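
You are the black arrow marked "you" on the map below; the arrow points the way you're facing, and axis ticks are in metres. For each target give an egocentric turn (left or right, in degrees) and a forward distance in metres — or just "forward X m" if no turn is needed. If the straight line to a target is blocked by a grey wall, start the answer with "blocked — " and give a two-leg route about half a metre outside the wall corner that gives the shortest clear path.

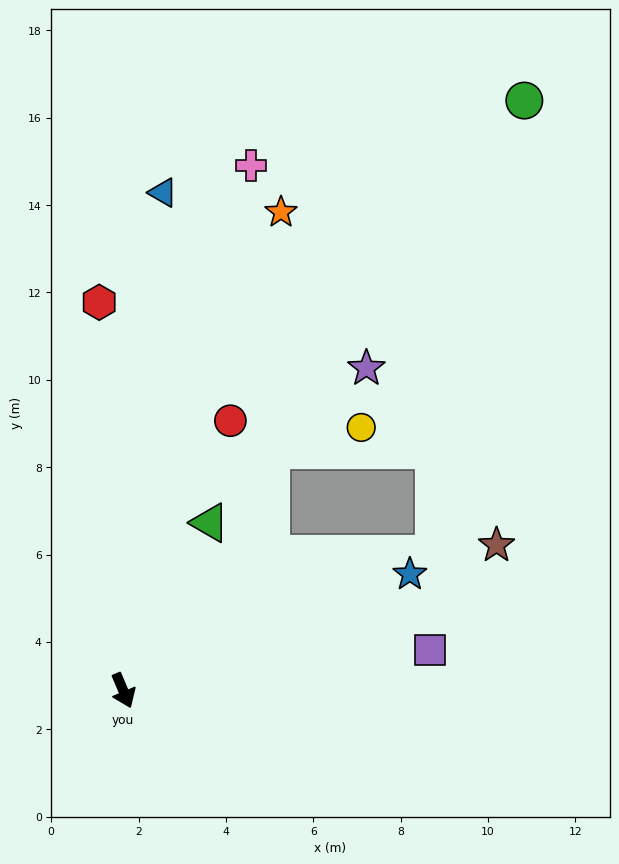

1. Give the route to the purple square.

turn left 75°, forward 7.1 m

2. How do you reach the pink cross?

turn left 143°, forward 12.4 m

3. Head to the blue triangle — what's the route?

turn left 153°, forward 11.4 m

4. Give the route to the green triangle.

turn left 130°, forward 4.3 m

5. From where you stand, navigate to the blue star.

turn left 89°, forward 7.1 m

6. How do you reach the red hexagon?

turn left 161°, forward 8.9 m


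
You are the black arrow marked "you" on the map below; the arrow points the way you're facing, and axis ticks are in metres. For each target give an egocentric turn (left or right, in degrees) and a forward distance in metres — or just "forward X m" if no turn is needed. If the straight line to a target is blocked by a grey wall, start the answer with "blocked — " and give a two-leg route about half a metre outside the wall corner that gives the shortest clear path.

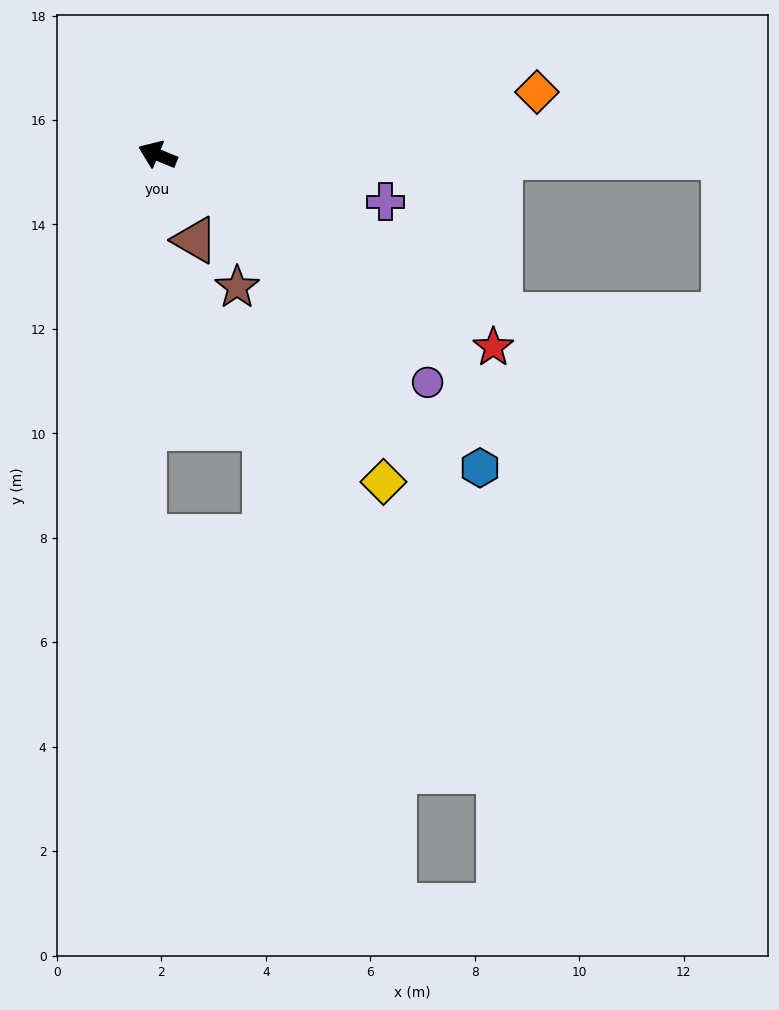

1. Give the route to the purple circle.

turn left 162°, forward 6.8 m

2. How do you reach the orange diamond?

turn right 148°, forward 7.4 m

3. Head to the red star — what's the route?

turn left 173°, forward 7.4 m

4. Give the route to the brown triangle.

turn left 136°, forward 1.8 m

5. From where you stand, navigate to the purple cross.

turn right 169°, forward 4.5 m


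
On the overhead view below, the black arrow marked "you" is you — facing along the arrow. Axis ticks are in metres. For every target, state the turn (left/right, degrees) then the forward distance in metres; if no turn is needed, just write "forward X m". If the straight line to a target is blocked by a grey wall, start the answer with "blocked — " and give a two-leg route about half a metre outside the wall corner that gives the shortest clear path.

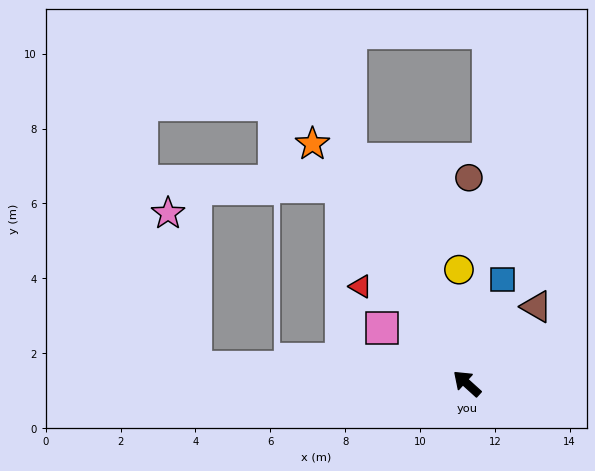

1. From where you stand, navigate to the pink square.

turn left 9°, forward 2.7 m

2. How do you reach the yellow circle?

turn right 44°, forward 3.0 m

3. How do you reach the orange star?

turn right 15°, forward 7.6 m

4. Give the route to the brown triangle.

turn right 90°, forward 2.8 m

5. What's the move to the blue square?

turn right 67°, forward 2.9 m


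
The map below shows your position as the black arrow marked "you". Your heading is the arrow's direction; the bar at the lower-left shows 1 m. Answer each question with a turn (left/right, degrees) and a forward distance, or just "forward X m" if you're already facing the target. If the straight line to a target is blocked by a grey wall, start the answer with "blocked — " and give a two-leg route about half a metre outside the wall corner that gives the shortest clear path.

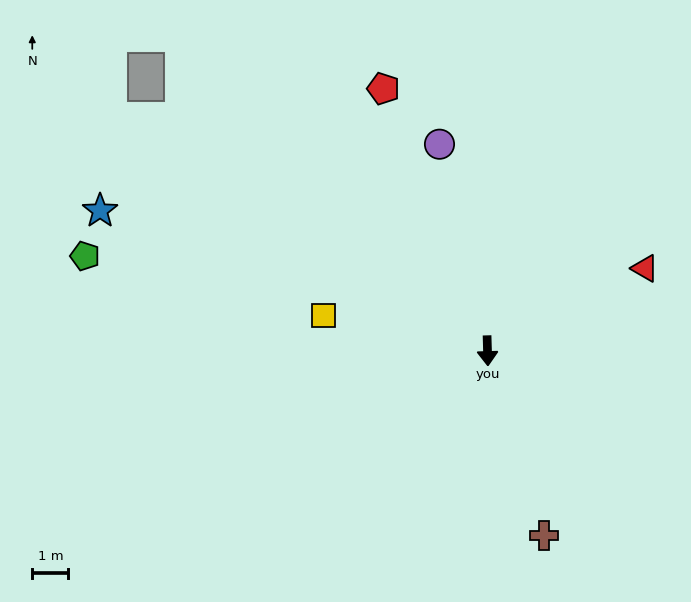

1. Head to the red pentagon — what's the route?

turn right 160°, forward 7.8 m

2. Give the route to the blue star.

turn right 112°, forward 11.4 m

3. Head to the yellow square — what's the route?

turn right 104°, forward 4.6 m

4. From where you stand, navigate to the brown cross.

turn left 15°, forward 5.3 m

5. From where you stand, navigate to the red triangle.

turn left 116°, forward 4.9 m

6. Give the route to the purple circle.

turn right 169°, forward 5.9 m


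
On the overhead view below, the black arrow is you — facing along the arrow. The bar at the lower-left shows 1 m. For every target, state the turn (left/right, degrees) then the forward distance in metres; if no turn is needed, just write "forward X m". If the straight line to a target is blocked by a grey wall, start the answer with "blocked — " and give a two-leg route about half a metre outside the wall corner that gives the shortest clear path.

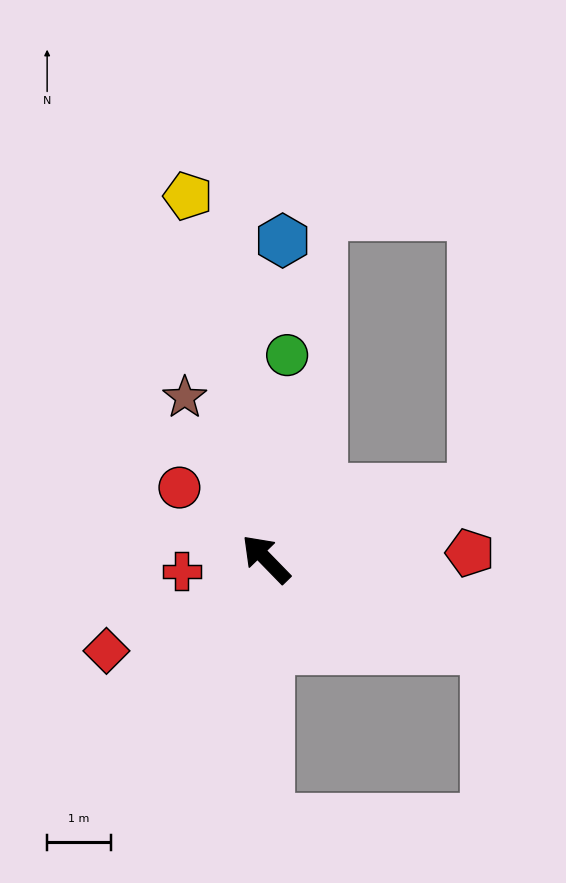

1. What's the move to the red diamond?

turn left 76°, forward 2.9 m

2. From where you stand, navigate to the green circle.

turn right 50°, forward 3.2 m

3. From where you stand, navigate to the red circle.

turn left 6°, forward 1.8 m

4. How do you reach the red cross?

turn left 54°, forward 1.3 m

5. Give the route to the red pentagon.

turn right 133°, forward 3.2 m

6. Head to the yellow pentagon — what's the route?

turn right 32°, forward 5.8 m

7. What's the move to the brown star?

turn right 18°, forward 2.8 m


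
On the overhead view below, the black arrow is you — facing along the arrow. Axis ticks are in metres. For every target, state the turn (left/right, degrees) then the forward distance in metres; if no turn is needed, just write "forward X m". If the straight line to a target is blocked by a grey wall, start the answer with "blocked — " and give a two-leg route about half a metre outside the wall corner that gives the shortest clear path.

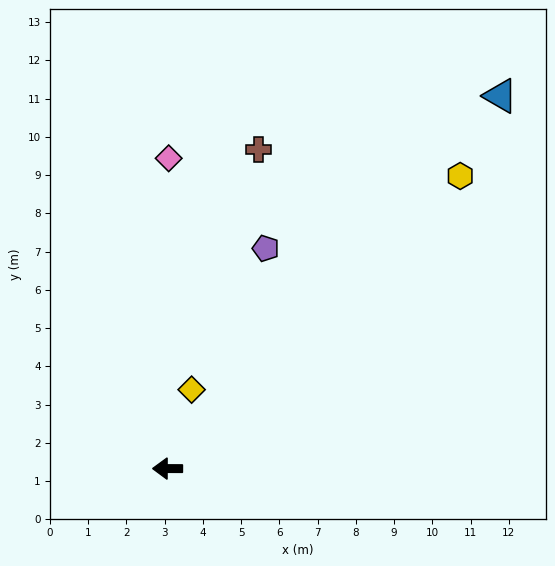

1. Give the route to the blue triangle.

turn right 132°, forward 13.1 m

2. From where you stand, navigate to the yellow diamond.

turn right 107°, forward 2.2 m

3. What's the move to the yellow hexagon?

turn right 135°, forward 10.8 m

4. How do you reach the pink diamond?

turn right 90°, forward 8.1 m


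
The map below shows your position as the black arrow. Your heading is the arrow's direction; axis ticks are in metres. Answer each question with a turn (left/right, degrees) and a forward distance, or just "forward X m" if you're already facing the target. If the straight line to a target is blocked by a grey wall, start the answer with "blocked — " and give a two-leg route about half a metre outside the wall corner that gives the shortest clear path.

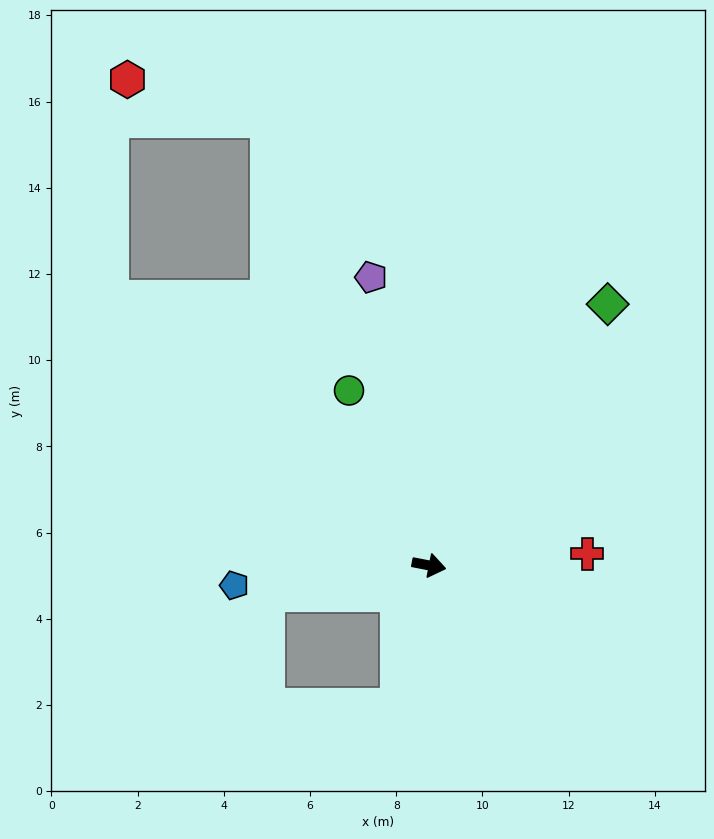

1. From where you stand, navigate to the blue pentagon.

turn right 163°, forward 4.5 m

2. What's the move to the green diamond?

turn left 67°, forward 7.3 m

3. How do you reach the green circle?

turn left 126°, forward 4.5 m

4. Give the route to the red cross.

turn left 15°, forward 3.7 m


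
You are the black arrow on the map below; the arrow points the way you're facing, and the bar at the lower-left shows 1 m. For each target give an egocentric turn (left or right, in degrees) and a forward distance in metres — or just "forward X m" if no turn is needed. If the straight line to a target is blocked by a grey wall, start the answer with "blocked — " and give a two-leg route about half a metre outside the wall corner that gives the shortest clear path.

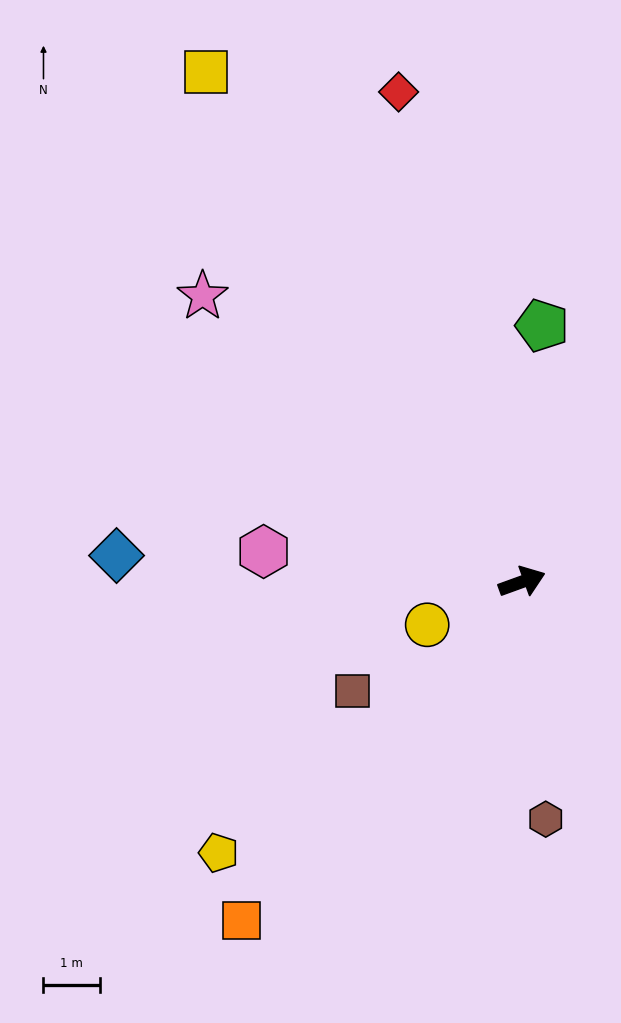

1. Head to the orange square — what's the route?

turn right 150°, forward 7.7 m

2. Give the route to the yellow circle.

turn right 176°, forward 1.8 m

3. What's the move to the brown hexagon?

turn right 104°, forward 4.2 m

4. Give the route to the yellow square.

turn left 102°, forward 10.6 m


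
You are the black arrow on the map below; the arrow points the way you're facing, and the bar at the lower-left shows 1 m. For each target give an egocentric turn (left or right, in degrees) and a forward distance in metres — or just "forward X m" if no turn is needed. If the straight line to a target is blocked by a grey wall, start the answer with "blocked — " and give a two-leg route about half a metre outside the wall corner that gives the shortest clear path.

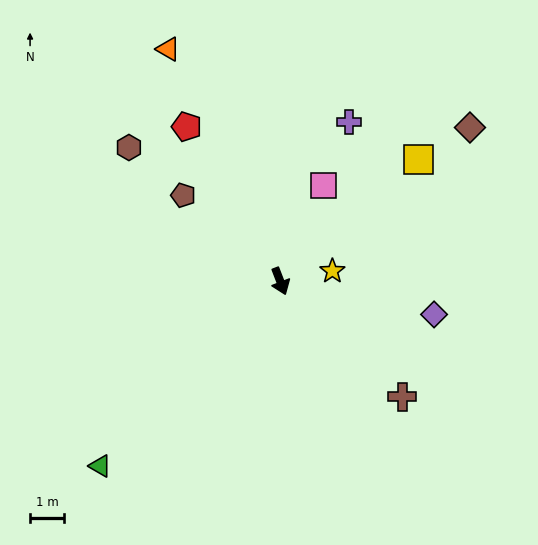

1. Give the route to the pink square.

turn left 134°, forward 3.0 m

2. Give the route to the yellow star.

turn left 80°, forward 1.5 m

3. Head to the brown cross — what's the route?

turn left 26°, forward 4.9 m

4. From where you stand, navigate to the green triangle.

turn right 65°, forward 7.5 m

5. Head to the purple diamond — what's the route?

turn left 57°, forward 4.6 m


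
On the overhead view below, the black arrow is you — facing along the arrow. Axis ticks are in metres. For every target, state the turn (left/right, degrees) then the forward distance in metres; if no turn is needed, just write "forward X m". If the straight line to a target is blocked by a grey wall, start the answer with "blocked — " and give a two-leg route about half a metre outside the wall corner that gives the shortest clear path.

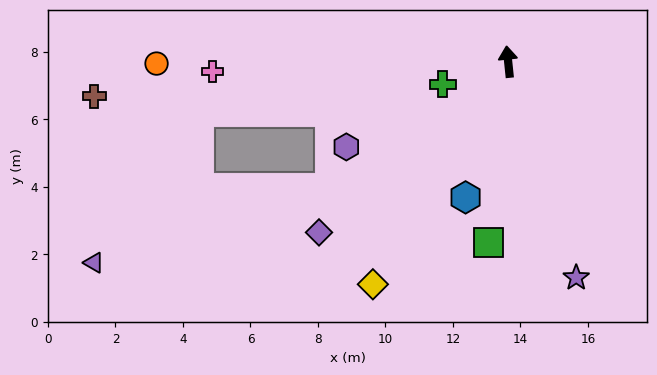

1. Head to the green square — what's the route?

turn left 168°, forward 5.4 m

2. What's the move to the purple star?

turn right 168°, forward 6.7 m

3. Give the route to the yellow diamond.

turn left 143°, forward 7.7 m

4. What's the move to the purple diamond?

turn left 126°, forward 7.6 m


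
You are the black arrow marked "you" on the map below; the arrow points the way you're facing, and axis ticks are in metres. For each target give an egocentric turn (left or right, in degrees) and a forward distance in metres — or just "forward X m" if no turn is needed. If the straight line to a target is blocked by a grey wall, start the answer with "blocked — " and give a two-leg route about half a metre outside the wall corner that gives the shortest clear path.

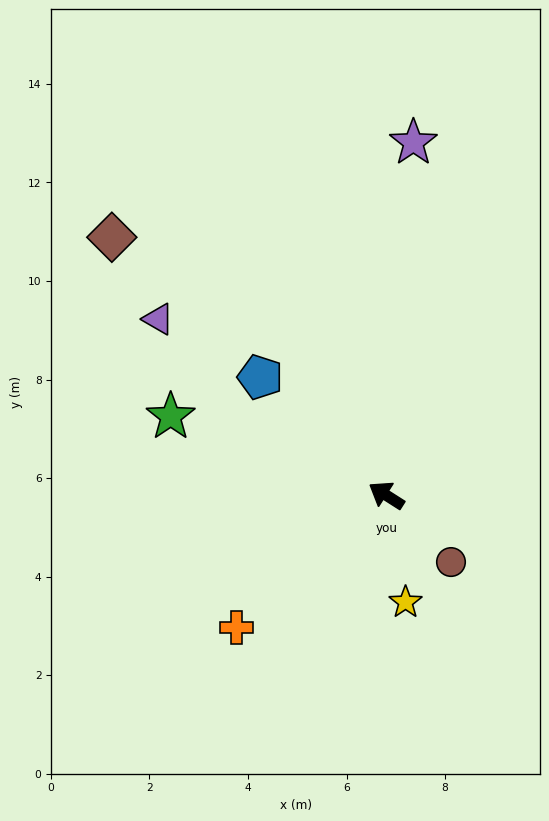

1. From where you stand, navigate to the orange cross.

turn left 74°, forward 4.1 m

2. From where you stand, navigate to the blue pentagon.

turn right 11°, forward 3.5 m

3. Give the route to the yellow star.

turn left 133°, forward 2.2 m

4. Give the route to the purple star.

turn right 62°, forward 7.2 m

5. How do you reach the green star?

turn left 12°, forward 4.7 m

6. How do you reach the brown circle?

turn left 167°, forward 1.9 m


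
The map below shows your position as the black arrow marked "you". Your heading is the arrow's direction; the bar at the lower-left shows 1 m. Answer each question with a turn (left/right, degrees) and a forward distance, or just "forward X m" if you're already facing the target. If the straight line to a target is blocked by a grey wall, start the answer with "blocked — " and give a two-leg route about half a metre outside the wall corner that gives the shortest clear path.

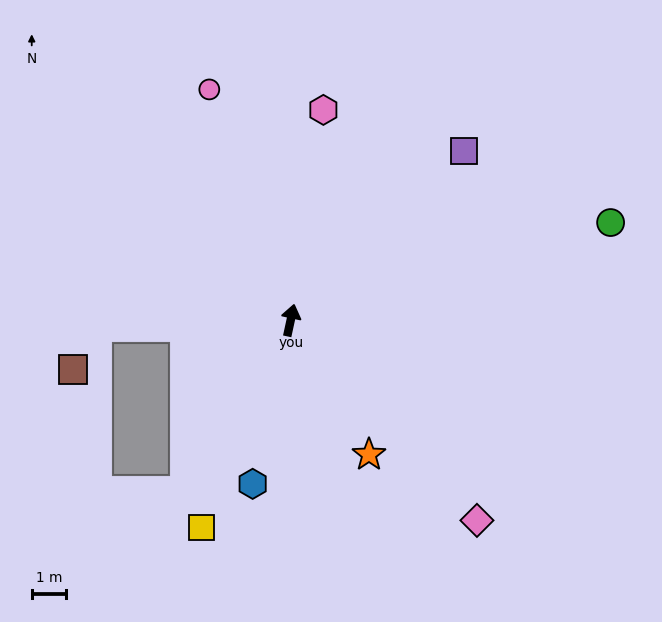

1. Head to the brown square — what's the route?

blocked — turn left 104°, forward 5.6 m, then turn left 58°, forward 1.4 m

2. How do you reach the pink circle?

turn left 32°, forward 7.0 m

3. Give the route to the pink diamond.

turn right 125°, forward 7.9 m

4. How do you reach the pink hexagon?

turn left 3°, forward 6.1 m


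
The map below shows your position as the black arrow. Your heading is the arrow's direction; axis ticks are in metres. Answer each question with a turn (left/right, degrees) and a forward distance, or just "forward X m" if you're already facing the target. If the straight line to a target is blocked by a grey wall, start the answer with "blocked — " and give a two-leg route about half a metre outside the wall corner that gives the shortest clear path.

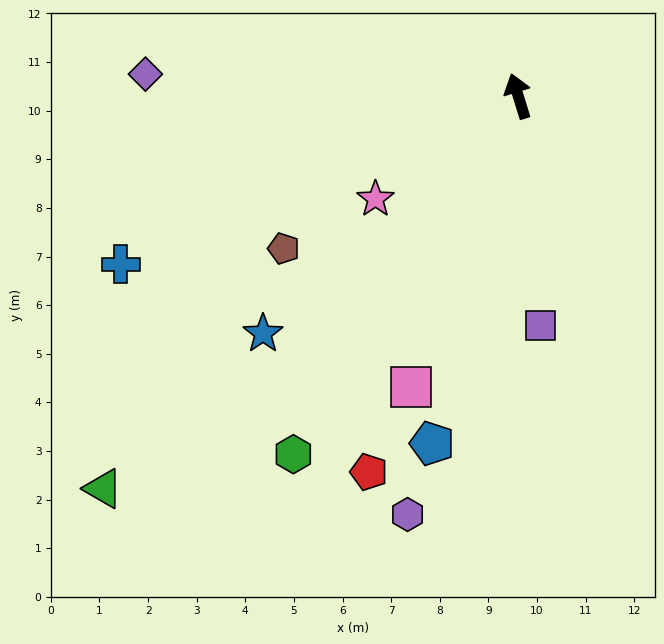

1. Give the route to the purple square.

turn left 168°, forward 4.7 m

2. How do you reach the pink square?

turn left 143°, forward 6.4 m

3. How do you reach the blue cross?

turn left 96°, forward 8.9 m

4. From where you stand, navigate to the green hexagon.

turn left 131°, forward 8.7 m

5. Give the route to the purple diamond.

turn left 69°, forward 7.7 m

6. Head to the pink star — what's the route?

turn left 109°, forward 3.6 m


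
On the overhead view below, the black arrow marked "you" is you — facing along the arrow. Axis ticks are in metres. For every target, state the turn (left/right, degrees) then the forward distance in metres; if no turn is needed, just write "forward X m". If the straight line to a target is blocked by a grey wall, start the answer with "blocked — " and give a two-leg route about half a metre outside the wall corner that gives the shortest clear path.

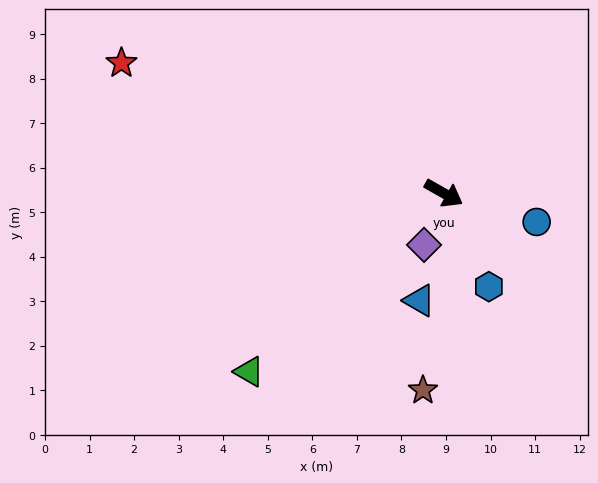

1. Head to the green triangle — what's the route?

turn right 108°, forward 5.9 m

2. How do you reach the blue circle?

turn left 12°, forward 2.2 m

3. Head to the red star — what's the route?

turn right 172°, forward 7.8 m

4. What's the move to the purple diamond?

turn right 81°, forward 1.2 m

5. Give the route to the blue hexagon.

turn right 35°, forward 2.3 m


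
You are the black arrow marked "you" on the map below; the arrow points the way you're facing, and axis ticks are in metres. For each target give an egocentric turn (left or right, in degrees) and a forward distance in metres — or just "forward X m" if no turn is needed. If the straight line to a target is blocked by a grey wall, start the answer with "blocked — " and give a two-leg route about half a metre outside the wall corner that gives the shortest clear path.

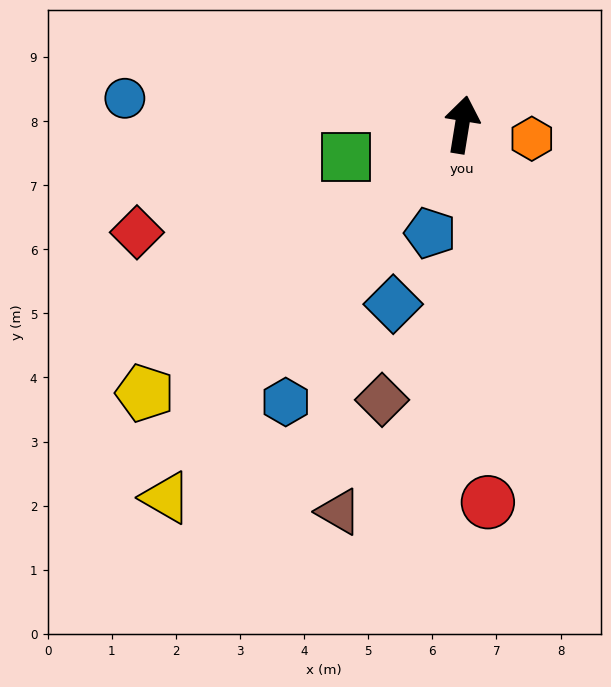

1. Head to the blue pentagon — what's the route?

turn left 173°, forward 1.8 m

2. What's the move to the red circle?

turn right 167°, forward 5.9 m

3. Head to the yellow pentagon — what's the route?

turn left 139°, forward 6.5 m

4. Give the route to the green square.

turn left 115°, forward 1.9 m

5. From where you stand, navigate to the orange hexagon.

turn right 92°, forward 1.1 m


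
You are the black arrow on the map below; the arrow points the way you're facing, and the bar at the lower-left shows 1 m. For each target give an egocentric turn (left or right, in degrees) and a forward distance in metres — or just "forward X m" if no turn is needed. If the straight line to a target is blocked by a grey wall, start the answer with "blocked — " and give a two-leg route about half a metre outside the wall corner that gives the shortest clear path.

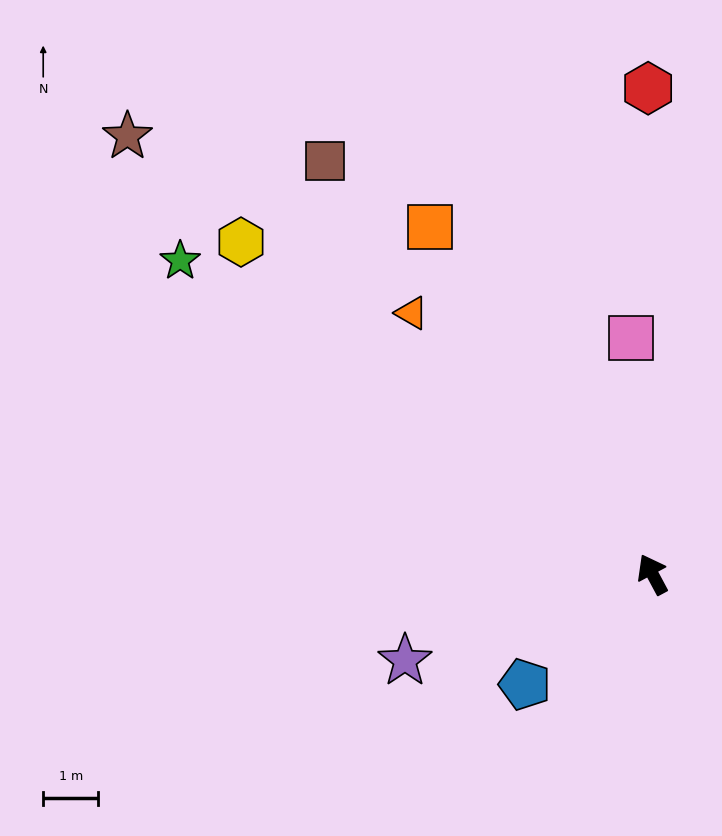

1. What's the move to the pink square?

turn right 23°, forward 4.3 m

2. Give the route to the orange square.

turn left 4°, forward 7.5 m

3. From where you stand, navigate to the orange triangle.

turn left 14°, forward 6.4 m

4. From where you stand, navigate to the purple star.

turn left 81°, forward 4.7 m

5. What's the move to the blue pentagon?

turn left 103°, forward 3.1 m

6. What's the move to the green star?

turn left 28°, forward 10.3 m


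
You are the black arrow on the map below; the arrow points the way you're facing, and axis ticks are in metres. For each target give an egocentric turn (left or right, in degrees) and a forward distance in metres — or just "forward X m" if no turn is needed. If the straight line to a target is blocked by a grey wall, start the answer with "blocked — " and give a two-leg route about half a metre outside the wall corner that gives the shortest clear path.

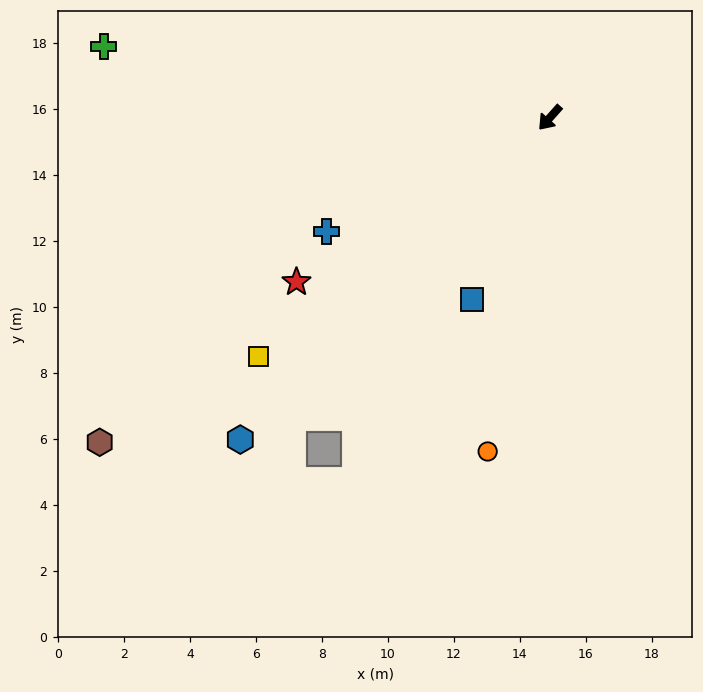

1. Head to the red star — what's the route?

turn right 15°, forward 9.2 m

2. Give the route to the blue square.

turn left 19°, forward 6.0 m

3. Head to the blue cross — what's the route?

turn right 21°, forward 7.6 m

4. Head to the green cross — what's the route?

turn right 57°, forward 13.7 m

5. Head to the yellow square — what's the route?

turn right 9°, forward 11.4 m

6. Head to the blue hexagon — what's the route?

turn right 2°, forward 13.5 m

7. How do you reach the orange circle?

turn left 31°, forward 10.3 m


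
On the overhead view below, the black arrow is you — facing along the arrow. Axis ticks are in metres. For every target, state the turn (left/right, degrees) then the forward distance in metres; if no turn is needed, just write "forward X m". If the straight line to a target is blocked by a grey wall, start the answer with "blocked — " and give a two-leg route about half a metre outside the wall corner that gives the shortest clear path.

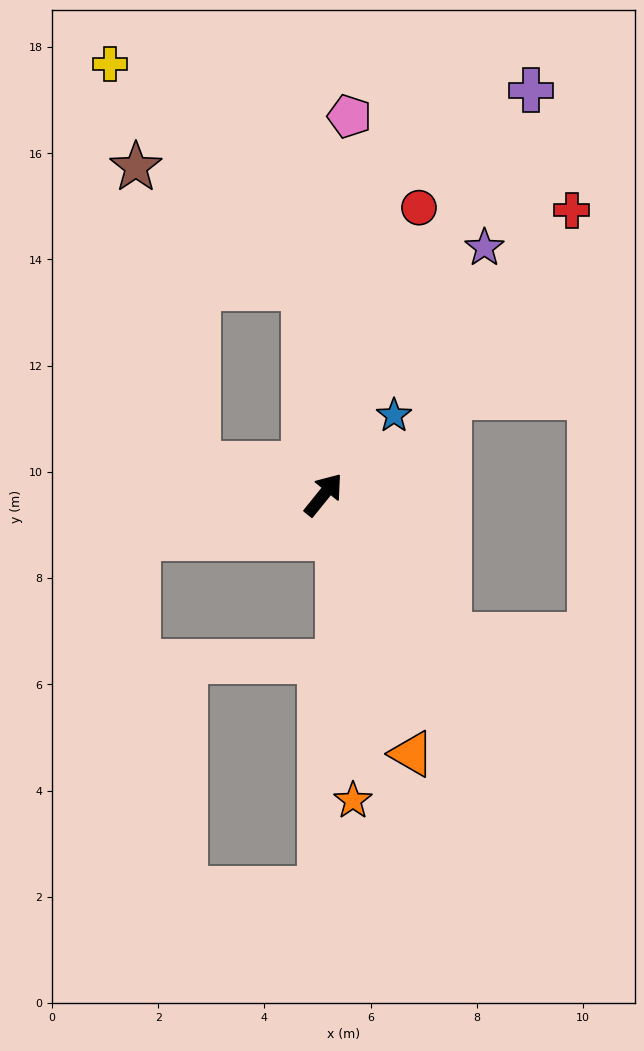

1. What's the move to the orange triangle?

turn right 122°, forward 5.2 m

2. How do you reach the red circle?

turn left 21°, forward 5.7 m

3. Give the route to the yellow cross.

blocked — turn left 44°, forward 3.9 m, then turn left 36°, forward 5.6 m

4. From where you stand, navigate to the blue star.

turn right 3°, forward 2.0 m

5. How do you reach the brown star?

blocked — turn left 44°, forward 3.9 m, then turn left 49°, forward 3.9 m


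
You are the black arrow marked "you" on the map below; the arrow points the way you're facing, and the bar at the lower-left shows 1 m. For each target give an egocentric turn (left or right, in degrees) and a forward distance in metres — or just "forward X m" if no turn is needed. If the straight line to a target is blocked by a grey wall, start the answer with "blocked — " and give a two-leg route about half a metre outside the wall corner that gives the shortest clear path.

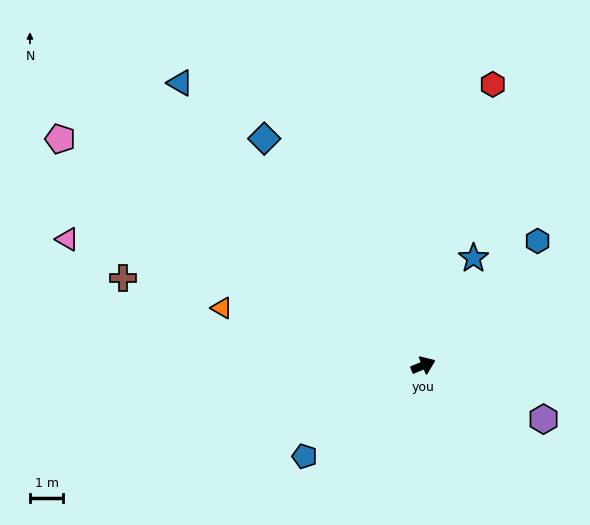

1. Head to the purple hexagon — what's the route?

turn right 47°, forward 4.0 m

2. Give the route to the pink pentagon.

turn left 125°, forward 12.9 m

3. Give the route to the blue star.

turn left 42°, forward 3.6 m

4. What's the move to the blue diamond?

turn left 102°, forward 8.3 m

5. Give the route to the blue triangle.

turn left 108°, forward 11.2 m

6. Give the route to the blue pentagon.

turn right 165°, forward 4.5 m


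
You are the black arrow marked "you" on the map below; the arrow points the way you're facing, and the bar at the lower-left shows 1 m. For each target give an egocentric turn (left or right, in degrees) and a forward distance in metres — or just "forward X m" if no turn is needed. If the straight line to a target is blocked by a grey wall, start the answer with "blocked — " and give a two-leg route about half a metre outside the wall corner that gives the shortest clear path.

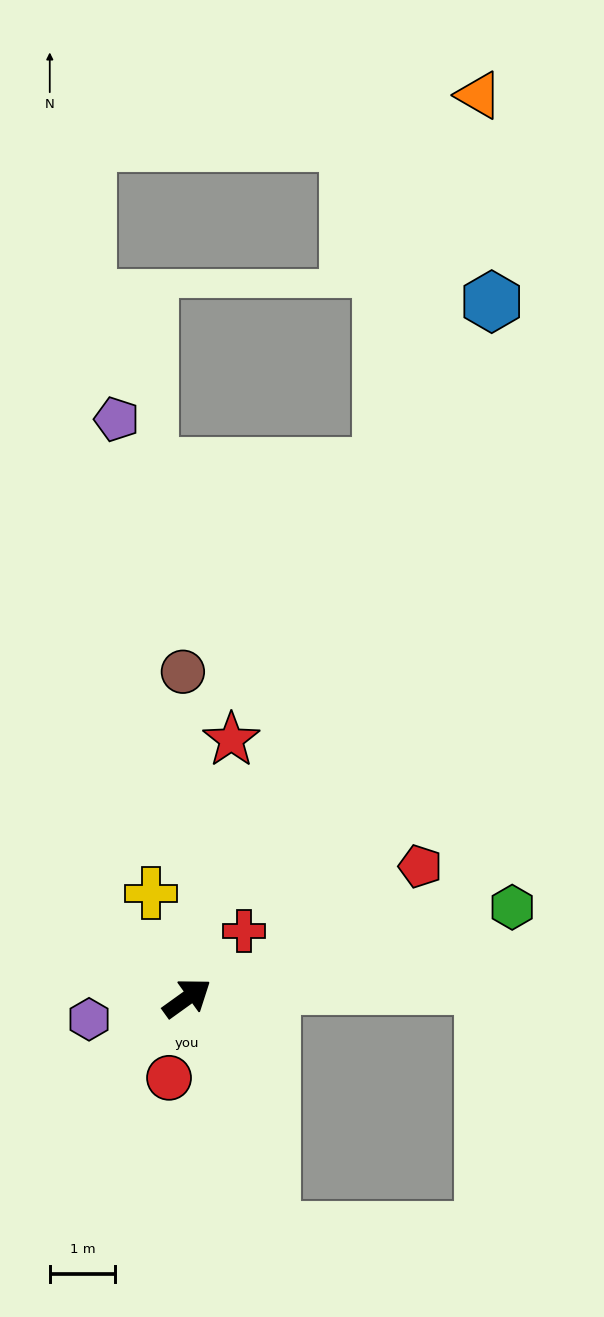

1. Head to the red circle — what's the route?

turn right 138°, forward 1.3 m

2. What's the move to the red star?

turn left 45°, forward 4.0 m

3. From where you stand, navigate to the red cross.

turn left 14°, forward 1.3 m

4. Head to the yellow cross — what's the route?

turn left 73°, forward 1.7 m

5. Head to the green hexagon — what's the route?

turn right 20°, forward 5.2 m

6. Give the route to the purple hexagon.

turn left 157°, forward 1.5 m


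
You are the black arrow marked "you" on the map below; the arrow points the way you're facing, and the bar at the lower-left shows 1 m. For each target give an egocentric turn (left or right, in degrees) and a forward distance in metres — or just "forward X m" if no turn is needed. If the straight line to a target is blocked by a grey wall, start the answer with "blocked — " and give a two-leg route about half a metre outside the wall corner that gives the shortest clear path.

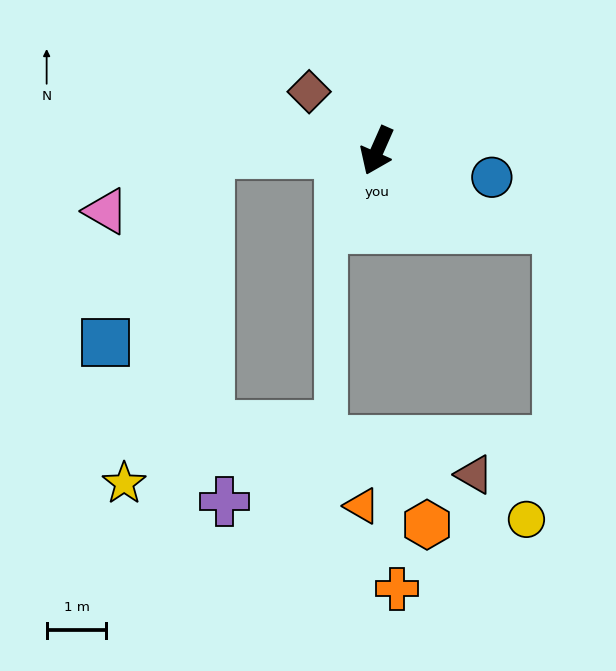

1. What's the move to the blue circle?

turn left 101°, forward 2.0 m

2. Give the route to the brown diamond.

turn right 107°, forward 1.5 m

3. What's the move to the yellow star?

blocked — turn right 65°, forward 2.8 m, then turn left 74°, forward 5.7 m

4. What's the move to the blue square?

blocked — turn right 65°, forward 2.8 m, then turn left 60°, forward 3.6 m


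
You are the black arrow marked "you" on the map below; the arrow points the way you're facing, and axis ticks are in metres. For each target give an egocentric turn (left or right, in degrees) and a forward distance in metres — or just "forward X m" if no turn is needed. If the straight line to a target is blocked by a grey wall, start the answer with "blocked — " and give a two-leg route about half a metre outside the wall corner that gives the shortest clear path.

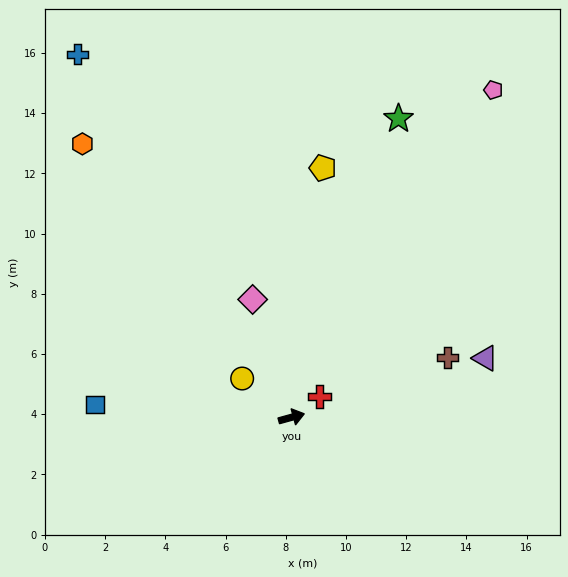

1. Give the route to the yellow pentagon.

turn left 67°, forward 8.3 m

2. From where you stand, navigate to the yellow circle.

turn left 126°, forward 2.1 m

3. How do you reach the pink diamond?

turn left 93°, forward 4.1 m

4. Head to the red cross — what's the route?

turn left 21°, forward 1.2 m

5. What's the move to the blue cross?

turn left 105°, forward 14.0 m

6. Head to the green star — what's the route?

turn left 55°, forward 10.5 m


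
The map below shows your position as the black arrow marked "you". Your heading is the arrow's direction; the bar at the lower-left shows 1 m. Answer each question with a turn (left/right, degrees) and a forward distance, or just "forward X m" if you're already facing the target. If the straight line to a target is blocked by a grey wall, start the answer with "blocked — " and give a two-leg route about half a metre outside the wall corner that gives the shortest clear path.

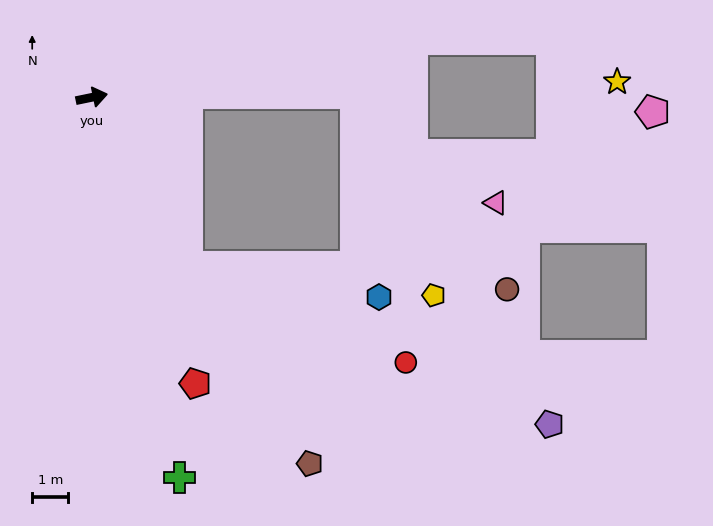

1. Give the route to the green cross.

turn right 89°, forward 10.8 m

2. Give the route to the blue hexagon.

blocked — turn right 72°, forward 5.4 m, then turn left 51°, forward 5.3 m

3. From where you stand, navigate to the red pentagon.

turn right 82°, forward 8.4 m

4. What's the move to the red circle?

blocked — turn right 72°, forward 5.4 m, then turn left 36°, forward 6.6 m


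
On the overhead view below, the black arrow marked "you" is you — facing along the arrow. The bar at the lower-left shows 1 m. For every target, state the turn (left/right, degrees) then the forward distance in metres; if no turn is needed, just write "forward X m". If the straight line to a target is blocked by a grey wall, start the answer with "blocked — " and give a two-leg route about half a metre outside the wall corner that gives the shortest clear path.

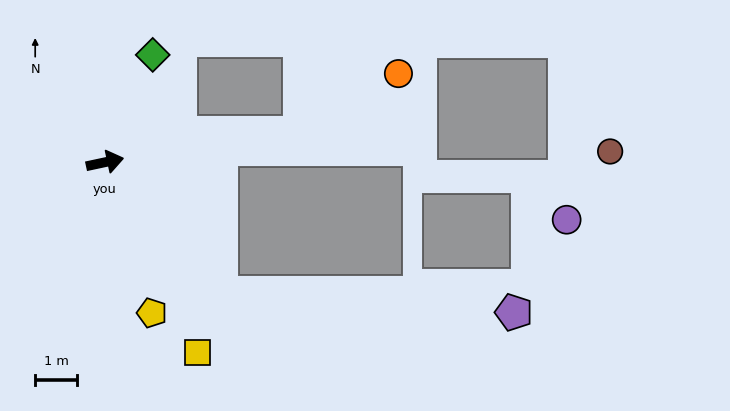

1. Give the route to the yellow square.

turn right 76°, forward 5.1 m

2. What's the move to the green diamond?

turn left 54°, forward 2.8 m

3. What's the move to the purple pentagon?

blocked — turn right 61°, forward 4.2 m, then turn left 45°, forward 7.1 m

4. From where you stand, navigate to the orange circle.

blocked — turn right 4°, forward 4.8 m, then turn left 24°, forward 2.8 m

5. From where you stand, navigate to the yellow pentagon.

turn right 85°, forward 3.8 m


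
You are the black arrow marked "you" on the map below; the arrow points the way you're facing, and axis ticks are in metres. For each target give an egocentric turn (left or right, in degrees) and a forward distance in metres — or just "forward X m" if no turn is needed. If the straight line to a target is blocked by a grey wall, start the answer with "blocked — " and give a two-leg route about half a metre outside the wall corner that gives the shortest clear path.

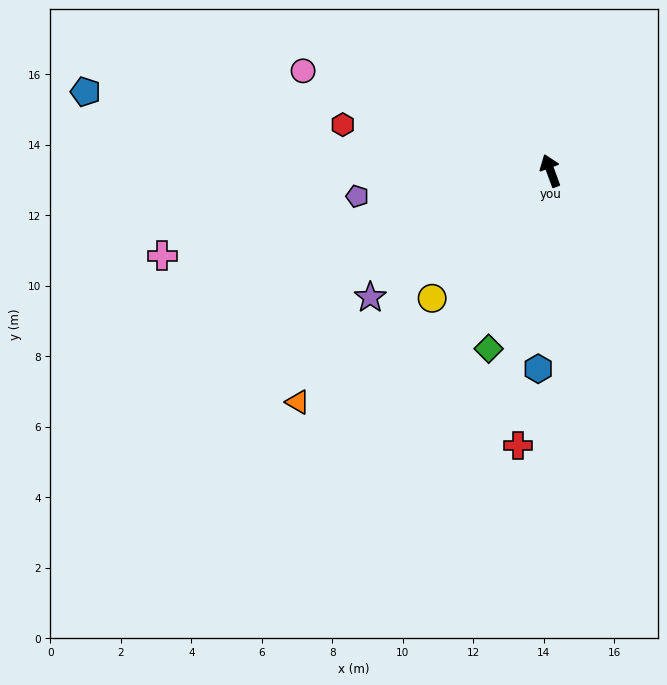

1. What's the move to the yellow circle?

turn left 117°, forward 4.9 m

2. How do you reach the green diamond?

turn left 141°, forward 5.3 m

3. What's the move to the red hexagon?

turn left 57°, forward 6.0 m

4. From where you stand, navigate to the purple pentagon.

turn left 77°, forward 5.5 m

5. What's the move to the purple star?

turn left 105°, forward 6.2 m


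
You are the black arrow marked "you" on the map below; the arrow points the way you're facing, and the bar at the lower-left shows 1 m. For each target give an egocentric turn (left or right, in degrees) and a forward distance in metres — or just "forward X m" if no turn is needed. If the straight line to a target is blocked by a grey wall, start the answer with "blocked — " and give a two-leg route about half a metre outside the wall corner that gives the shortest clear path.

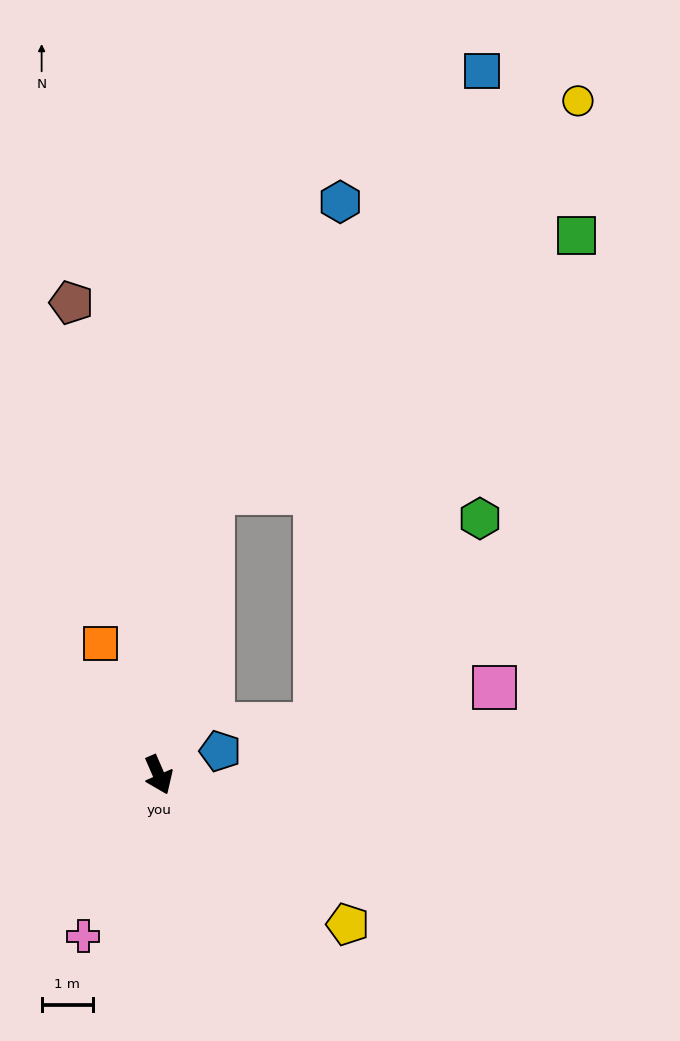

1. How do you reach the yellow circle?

blocked — turn left 146°, forward 5.6 m, then turn right 32°, forward 10.4 m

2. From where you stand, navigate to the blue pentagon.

turn left 88°, forward 1.3 m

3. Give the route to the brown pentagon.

turn left 167°, forward 9.3 m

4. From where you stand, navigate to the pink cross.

turn right 49°, forward 3.5 m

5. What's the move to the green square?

blocked — turn left 146°, forward 5.6 m, then turn right 44°, forward 8.7 m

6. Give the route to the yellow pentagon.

turn left 28°, forward 4.7 m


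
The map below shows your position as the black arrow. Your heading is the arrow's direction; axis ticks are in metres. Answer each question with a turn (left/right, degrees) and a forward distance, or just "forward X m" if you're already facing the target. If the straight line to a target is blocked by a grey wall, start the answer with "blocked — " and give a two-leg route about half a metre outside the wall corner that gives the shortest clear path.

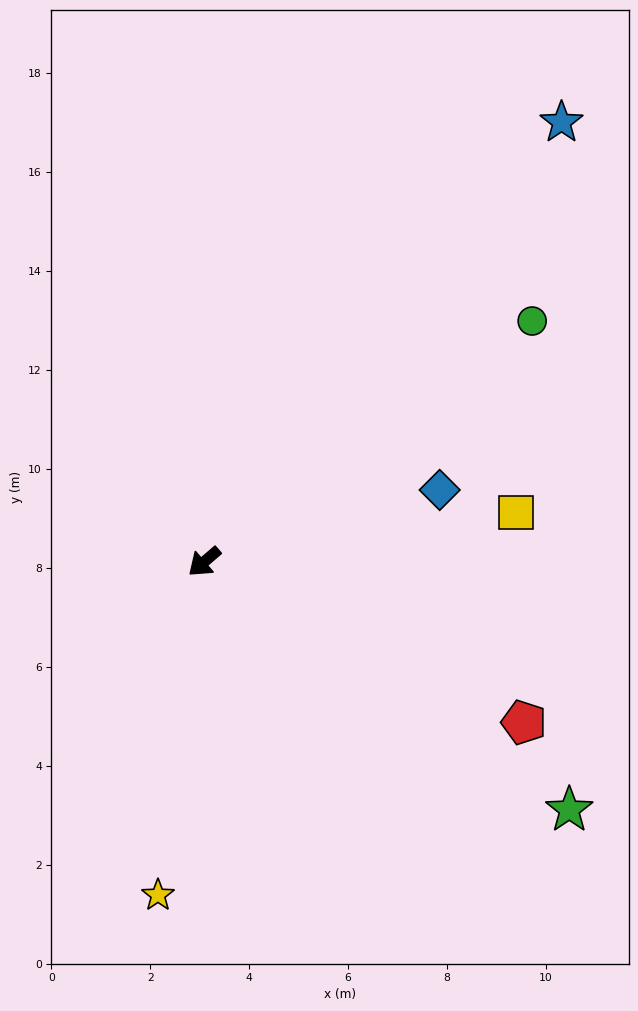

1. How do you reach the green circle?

turn left 176°, forward 8.2 m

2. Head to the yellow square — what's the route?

turn left 148°, forward 6.4 m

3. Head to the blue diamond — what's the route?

turn left 156°, forward 5.0 m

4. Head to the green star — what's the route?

turn left 105°, forward 8.9 m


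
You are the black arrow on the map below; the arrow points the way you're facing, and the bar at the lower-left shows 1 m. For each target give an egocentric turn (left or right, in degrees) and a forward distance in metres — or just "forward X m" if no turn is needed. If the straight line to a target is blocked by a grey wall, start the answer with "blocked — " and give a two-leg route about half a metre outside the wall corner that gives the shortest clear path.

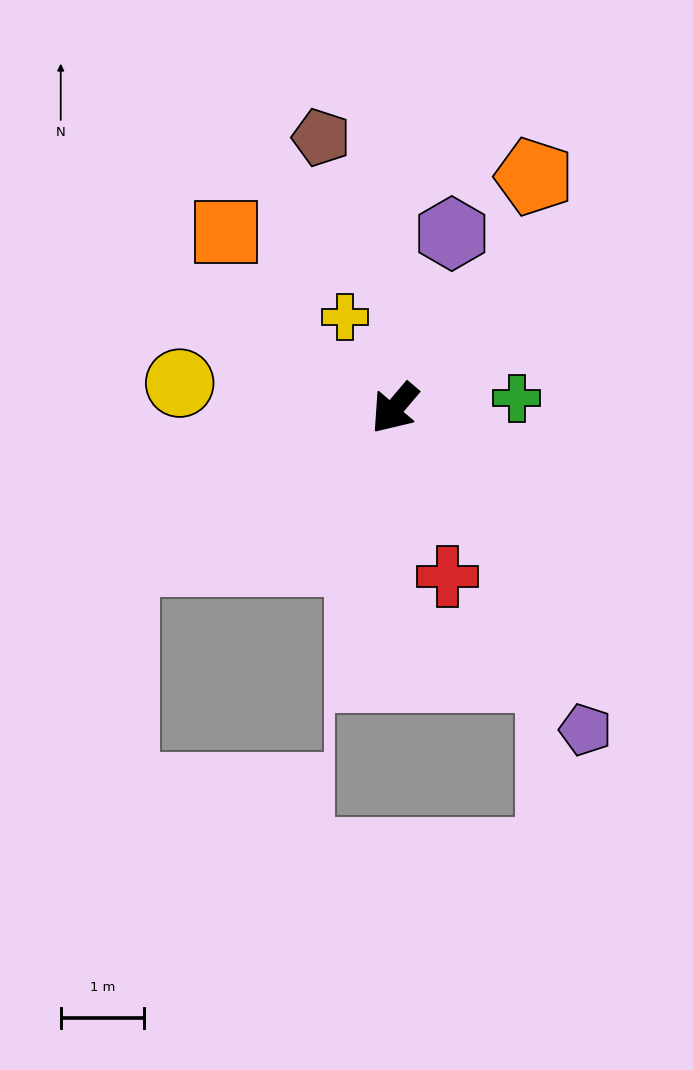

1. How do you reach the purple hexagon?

turn right 158°, forward 2.2 m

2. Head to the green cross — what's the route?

turn left 135°, forward 1.5 m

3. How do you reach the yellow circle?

turn right 56°, forward 2.6 m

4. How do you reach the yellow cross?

turn right 111°, forward 1.2 m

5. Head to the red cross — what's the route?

turn left 58°, forward 2.1 m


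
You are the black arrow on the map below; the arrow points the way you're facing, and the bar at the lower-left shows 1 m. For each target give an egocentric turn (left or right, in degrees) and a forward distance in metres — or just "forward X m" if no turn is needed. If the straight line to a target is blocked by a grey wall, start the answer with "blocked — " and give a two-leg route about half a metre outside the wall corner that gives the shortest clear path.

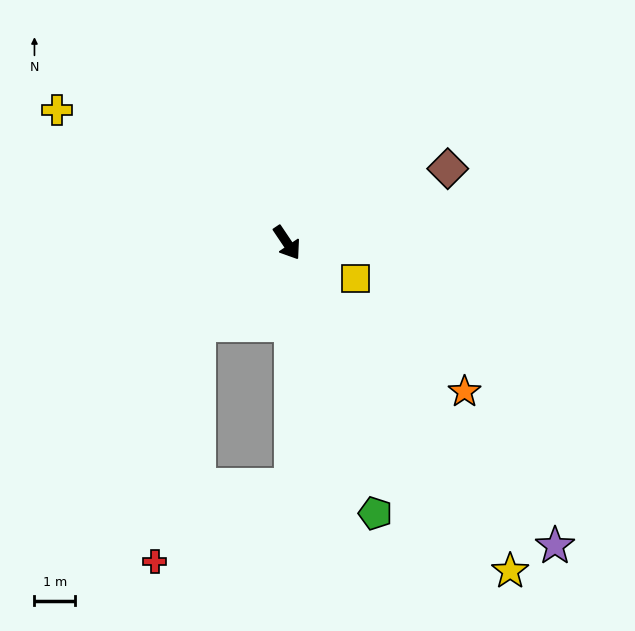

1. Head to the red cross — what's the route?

blocked — turn right 81°, forward 3.0 m, then turn left 37°, forward 5.9 m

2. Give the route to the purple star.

turn left 8°, forward 9.9 m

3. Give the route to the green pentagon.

turn right 16°, forward 7.0 m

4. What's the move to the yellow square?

turn left 28°, forward 1.9 m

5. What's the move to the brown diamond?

turn left 81°, forward 4.4 m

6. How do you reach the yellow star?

forward 9.8 m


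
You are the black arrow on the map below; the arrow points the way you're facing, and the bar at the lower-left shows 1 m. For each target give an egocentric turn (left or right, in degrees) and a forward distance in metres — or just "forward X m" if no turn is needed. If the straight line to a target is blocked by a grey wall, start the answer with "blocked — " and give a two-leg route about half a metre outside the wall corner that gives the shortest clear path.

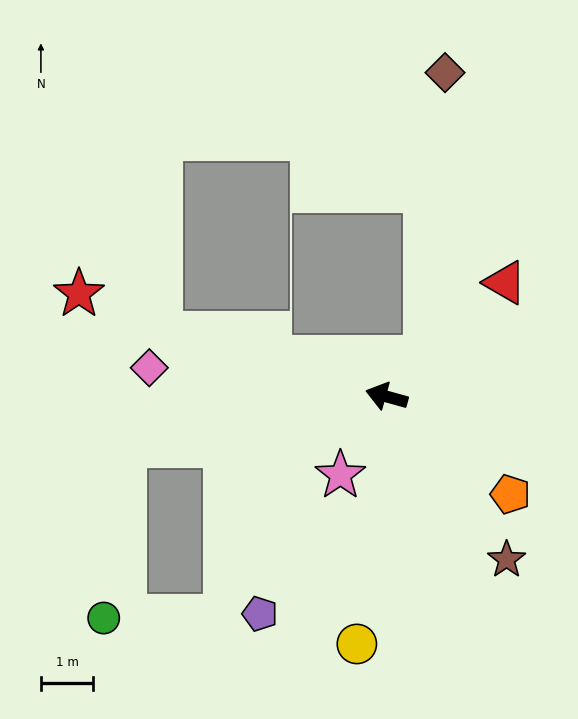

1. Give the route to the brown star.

turn left 142°, forward 3.9 m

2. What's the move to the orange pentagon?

turn left 157°, forward 3.0 m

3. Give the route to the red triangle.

turn right 121°, forward 3.1 m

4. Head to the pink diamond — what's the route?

turn left 9°, forward 4.6 m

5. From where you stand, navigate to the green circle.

blocked — turn left 26°, forward 5.1 m, then turn left 72°, forward 3.3 m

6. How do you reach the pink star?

turn left 75°, forward 1.7 m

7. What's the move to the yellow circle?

turn left 99°, forward 4.8 m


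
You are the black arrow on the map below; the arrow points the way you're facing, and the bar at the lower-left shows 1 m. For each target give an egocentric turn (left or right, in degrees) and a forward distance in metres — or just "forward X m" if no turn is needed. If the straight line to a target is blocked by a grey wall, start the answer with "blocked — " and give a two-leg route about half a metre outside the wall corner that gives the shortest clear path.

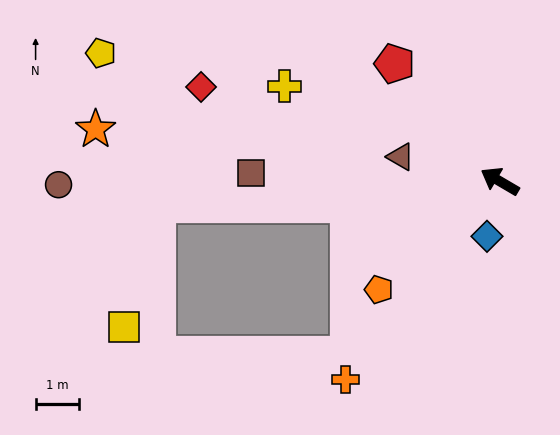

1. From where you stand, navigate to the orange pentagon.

turn left 72°, forward 3.7 m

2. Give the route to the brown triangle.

turn left 17°, forward 2.3 m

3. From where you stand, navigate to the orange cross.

turn left 82°, forward 5.7 m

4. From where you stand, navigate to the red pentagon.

turn right 18°, forward 3.6 m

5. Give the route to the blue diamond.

turn left 107°, forward 1.3 m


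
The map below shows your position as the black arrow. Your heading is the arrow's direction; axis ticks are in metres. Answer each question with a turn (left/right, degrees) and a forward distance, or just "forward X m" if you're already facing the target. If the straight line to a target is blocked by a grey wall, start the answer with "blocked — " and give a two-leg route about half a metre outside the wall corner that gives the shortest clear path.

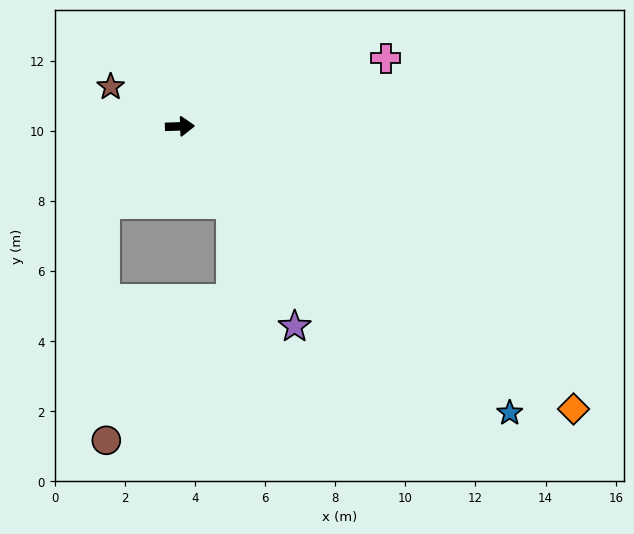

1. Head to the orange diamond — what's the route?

turn right 38°, forward 13.8 m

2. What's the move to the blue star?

turn right 43°, forward 12.5 m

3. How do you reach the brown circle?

blocked — turn right 136°, forward 3.1 m, then turn left 44°, forward 6.7 m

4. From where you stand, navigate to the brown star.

turn left 148°, forward 2.3 m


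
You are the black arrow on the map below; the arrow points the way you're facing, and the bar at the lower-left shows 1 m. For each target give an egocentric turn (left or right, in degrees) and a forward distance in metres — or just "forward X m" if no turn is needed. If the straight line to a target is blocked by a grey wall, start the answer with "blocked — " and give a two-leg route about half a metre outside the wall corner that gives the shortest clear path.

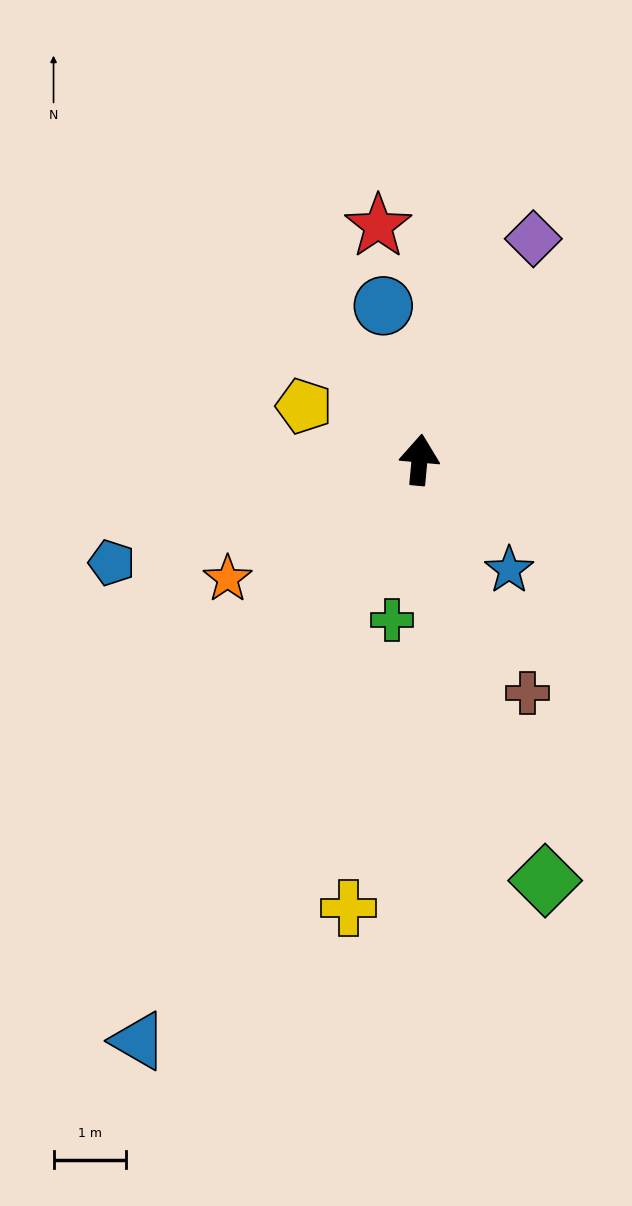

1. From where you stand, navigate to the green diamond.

turn right 158°, forward 6.1 m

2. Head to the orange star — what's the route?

turn left 127°, forward 3.1 m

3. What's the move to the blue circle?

turn left 19°, forward 2.2 m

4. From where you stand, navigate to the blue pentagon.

turn left 114°, forward 4.5 m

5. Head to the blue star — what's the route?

turn right 136°, forward 2.0 m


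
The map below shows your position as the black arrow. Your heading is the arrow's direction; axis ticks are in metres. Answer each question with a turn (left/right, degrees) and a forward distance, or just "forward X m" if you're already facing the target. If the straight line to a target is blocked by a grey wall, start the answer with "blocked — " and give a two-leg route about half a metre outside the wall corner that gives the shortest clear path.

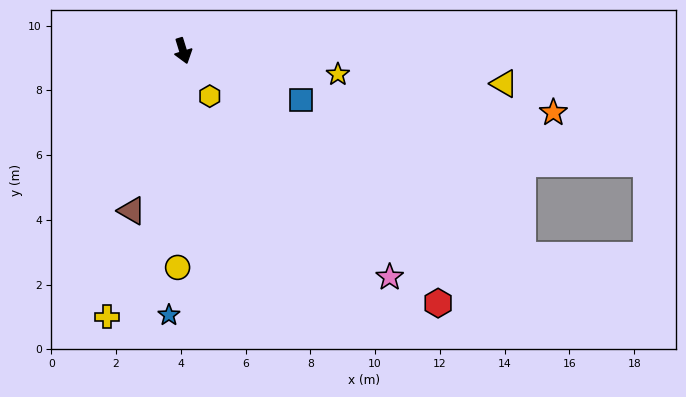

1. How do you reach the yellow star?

turn left 64°, forward 4.8 m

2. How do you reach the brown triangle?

turn right 35°, forward 5.2 m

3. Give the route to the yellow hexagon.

turn left 13°, forward 1.6 m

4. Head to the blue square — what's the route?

turn left 50°, forward 3.9 m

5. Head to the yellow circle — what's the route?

turn right 19°, forward 6.7 m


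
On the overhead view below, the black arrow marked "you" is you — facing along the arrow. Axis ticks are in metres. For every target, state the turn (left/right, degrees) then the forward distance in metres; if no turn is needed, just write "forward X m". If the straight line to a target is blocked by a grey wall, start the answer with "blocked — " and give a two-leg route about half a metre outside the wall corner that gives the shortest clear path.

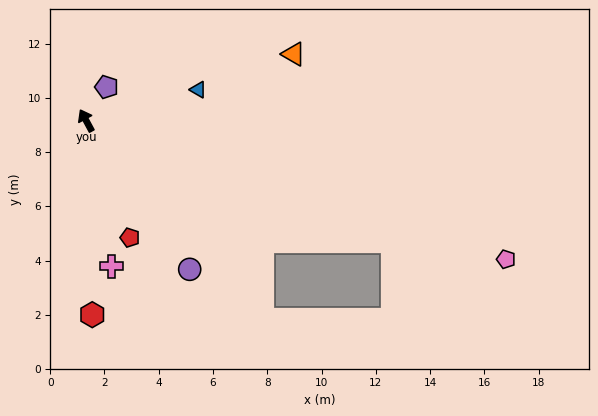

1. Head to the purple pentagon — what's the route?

turn right 60°, forward 1.4 m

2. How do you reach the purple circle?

turn right 174°, forward 6.7 m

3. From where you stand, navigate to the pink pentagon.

turn right 137°, forward 16.3 m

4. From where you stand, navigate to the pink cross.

turn left 162°, forward 5.4 m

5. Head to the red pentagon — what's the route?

turn left 172°, forward 4.6 m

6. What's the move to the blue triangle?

turn right 103°, forward 4.3 m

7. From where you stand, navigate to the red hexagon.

turn left 153°, forward 7.2 m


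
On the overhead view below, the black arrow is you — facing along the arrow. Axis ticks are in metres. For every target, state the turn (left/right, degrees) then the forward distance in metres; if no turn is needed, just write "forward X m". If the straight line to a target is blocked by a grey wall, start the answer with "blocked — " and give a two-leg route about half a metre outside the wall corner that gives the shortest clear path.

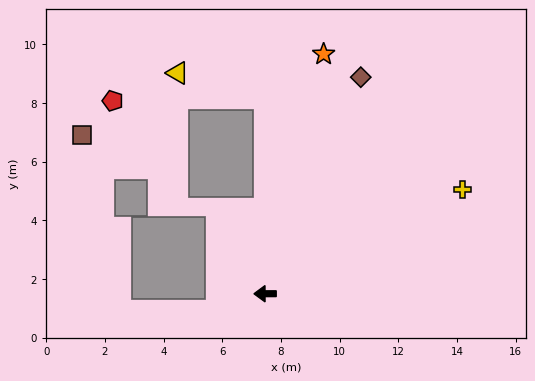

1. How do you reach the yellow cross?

turn right 152°, forward 7.6 m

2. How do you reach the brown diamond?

turn right 114°, forward 8.1 m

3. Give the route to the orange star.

turn right 104°, forward 8.4 m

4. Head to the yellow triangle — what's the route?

blocked — turn right 90°, forward 6.7 m, then turn left 75°, forward 3.1 m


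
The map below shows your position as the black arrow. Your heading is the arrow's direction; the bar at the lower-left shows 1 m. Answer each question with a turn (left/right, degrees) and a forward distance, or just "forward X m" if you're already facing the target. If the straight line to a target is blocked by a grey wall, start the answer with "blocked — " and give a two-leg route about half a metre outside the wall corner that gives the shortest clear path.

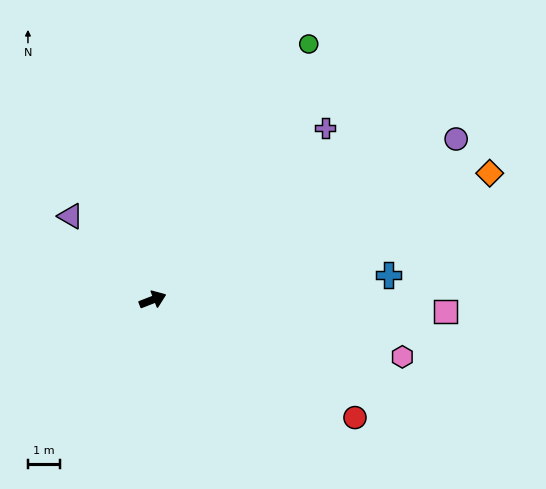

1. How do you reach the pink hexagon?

turn right 34°, forward 8.1 m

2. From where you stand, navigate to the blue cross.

turn right 15°, forward 7.5 m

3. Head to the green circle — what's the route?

turn left 37°, forward 9.5 m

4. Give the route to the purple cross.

turn left 24°, forward 7.7 m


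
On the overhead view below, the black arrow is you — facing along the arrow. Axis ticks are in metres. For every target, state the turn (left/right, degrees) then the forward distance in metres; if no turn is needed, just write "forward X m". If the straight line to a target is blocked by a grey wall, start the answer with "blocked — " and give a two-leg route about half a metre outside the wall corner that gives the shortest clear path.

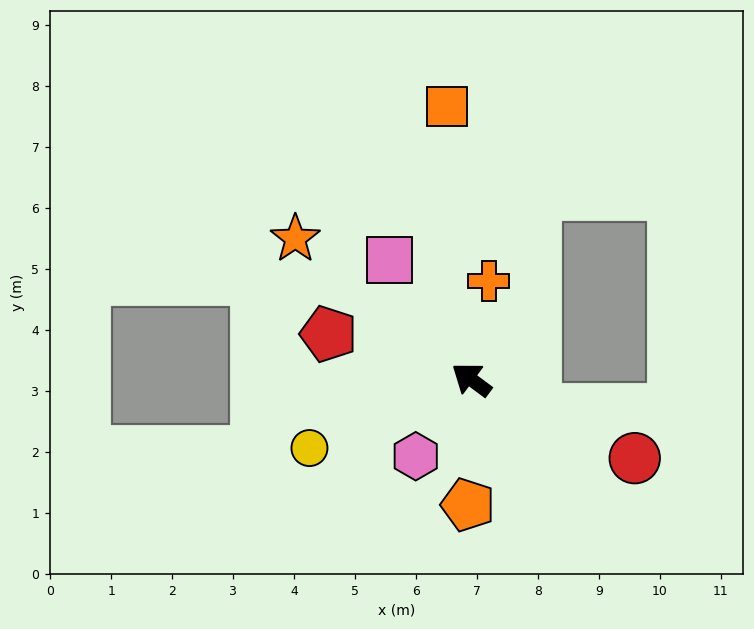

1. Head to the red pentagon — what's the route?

turn left 19°, forward 2.5 m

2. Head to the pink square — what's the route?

turn right 19°, forward 2.4 m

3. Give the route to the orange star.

turn right 2°, forward 3.7 m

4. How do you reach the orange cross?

turn right 63°, forward 1.6 m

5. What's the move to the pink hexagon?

turn left 91°, forward 1.6 m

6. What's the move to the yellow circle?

turn left 60°, forward 2.9 m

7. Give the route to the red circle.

turn right 169°, forward 3.0 m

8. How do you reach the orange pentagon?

turn left 125°, forward 2.1 m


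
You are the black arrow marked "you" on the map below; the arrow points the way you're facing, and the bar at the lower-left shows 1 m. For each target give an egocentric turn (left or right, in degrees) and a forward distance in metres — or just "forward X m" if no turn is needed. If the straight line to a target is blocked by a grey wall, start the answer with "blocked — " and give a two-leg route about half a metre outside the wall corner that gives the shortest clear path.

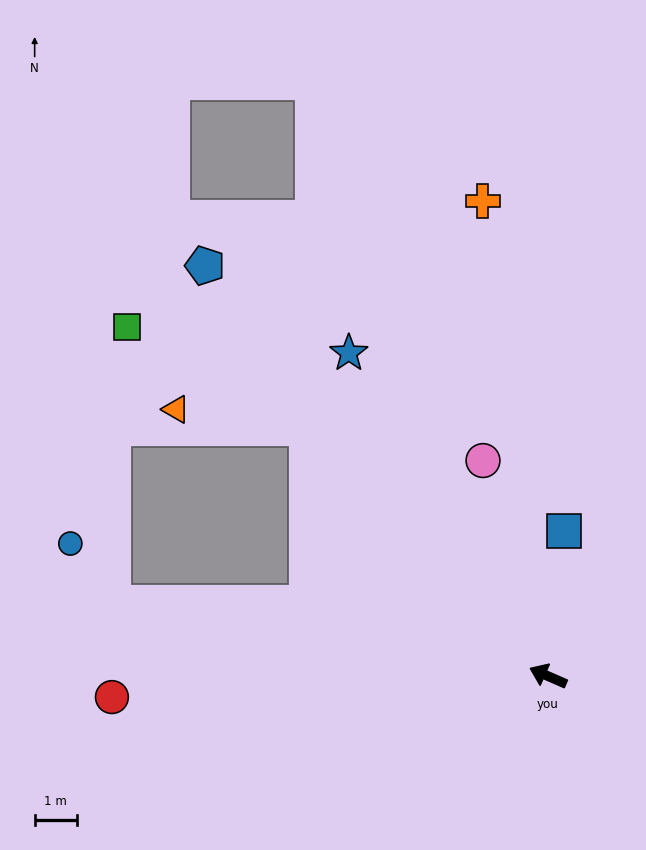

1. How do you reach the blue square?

turn right 73°, forward 3.5 m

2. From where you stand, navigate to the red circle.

turn left 26°, forward 10.4 m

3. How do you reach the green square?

blocked — turn right 22°, forward 8.3 m, then turn left 16°, forward 4.9 m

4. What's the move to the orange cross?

turn right 59°, forward 11.4 m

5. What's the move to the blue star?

turn right 35°, forward 9.1 m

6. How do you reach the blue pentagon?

turn right 27°, forward 12.8 m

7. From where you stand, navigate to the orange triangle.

blocked — turn right 22°, forward 8.3 m, then turn left 37°, forward 3.2 m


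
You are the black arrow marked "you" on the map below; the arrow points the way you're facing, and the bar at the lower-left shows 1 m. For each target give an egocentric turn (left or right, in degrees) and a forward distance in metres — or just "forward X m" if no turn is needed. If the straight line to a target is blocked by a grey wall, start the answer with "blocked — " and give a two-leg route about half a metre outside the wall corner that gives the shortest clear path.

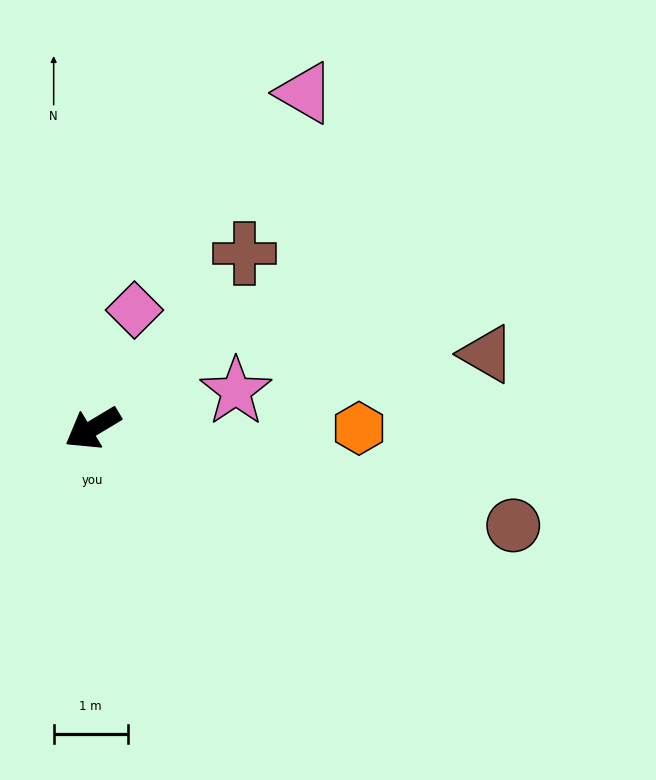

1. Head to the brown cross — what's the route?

turn right 162°, forward 3.1 m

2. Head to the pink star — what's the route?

turn left 164°, forward 2.0 m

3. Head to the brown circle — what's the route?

turn left 136°, forward 5.8 m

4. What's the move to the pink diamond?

turn right 140°, forward 1.7 m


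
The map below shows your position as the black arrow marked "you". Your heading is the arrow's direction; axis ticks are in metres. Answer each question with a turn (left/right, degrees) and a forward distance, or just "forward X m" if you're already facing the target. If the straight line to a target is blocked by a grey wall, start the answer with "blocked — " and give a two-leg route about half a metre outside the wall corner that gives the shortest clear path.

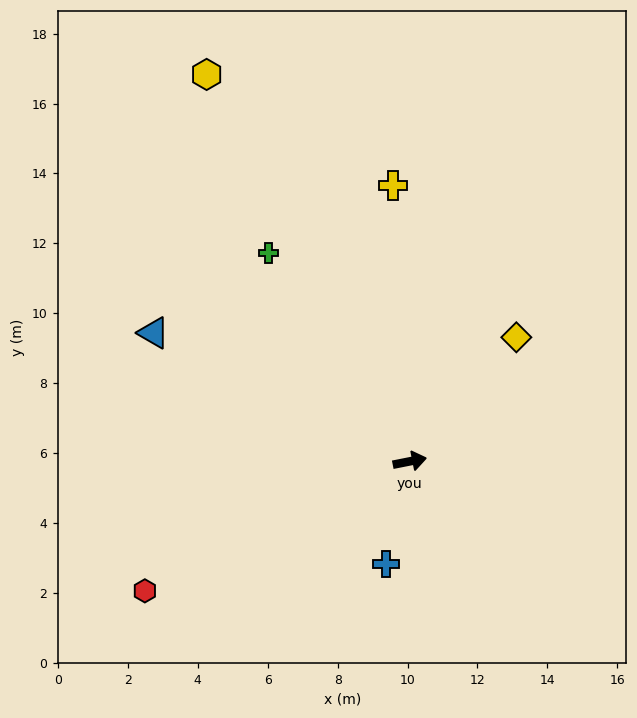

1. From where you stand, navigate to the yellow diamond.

turn left 38°, forward 4.7 m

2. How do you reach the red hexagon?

turn right 165°, forward 8.4 m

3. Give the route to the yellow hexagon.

turn left 106°, forward 12.5 m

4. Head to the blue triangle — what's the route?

turn left 142°, forward 8.2 m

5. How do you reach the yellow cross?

turn left 82°, forward 7.9 m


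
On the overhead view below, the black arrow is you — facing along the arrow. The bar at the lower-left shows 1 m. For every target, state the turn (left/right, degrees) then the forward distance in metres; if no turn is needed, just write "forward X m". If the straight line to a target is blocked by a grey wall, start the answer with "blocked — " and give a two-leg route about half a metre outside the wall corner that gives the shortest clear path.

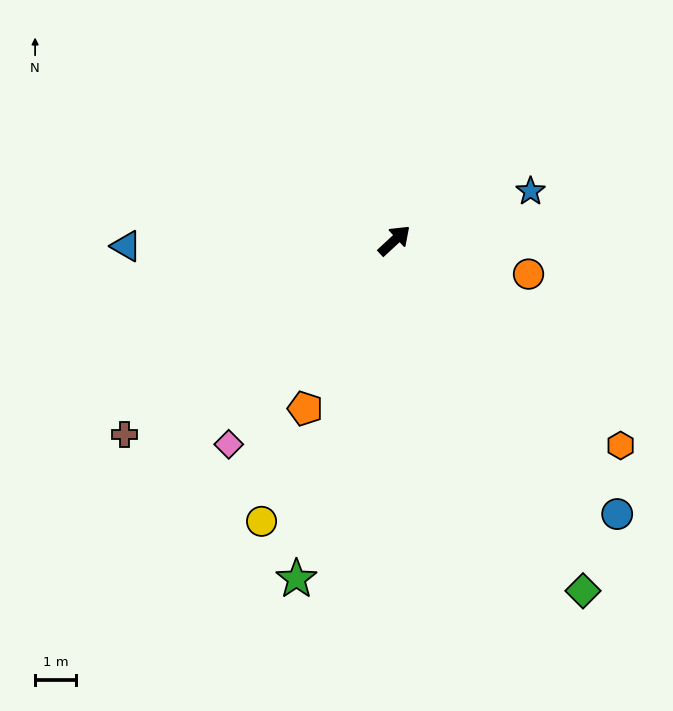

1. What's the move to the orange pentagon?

turn right 161°, forward 4.7 m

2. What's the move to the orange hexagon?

turn right 85°, forward 7.5 m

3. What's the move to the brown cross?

turn left 173°, forward 8.1 m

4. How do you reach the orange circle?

turn right 57°, forward 3.4 m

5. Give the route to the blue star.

turn right 23°, forward 3.5 m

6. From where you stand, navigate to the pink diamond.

turn right 172°, forward 6.4 m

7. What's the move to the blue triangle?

turn left 138°, forward 6.6 m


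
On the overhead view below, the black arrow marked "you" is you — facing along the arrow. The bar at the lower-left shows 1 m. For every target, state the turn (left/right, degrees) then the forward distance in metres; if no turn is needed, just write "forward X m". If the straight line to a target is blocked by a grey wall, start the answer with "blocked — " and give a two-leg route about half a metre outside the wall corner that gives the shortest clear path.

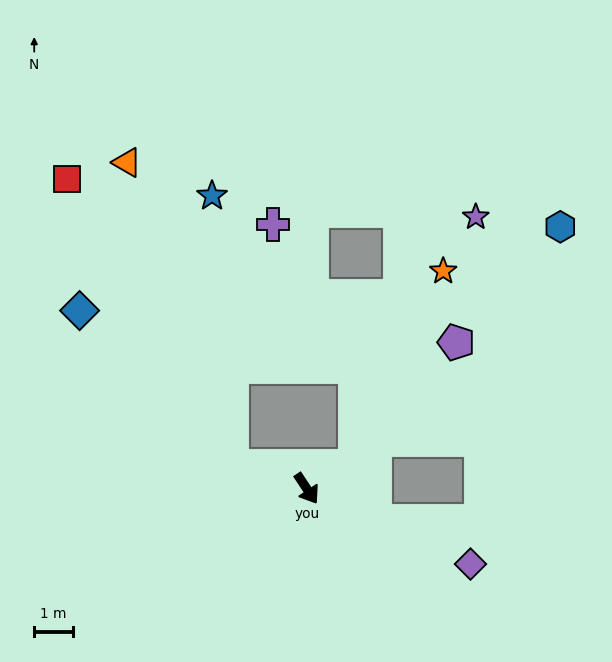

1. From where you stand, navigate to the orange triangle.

blocked — turn right 141°, forward 2.0 m, then turn right 53°, forward 8.3 m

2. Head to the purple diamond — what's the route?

turn left 32°, forward 4.6 m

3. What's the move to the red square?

blocked — turn right 141°, forward 2.0 m, then turn right 42°, forward 8.5 m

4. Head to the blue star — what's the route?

blocked — turn right 141°, forward 2.0 m, then turn right 68°, forward 7.0 m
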